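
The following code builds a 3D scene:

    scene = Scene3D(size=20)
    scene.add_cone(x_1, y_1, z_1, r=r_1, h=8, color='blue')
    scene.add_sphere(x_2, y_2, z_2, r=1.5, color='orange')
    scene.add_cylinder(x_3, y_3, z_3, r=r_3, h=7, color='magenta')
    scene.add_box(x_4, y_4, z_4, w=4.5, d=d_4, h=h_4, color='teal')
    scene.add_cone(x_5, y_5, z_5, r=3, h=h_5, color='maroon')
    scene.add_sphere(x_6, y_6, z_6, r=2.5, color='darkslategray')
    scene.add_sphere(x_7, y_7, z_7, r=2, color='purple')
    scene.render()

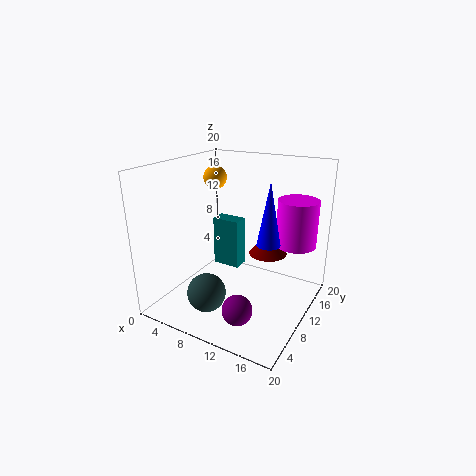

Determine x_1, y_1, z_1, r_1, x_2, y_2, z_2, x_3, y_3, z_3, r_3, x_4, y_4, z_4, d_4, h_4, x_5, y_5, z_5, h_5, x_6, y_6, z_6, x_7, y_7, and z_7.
x_1 = 15.5
y_1 = 8
z_1 = 11
r_1 = 1.5
x_2 = 7.5
y_2 = 8.5
z_2 = 18.5
x_3 = 16
y_3 = 17
z_3 = 7.5
r_3 = 3
x_4 = 2.5
y_4 = 15
z_4 = 2
d_4 = 2.5
h_4 = 8
x_5 = 11.5
y_5 = 17
z_5 = 5
h_5 = 3.5
x_6 = 9
y_6 = 3.5
z_6 = 4.5
x_7 = 13
y_7 = 4.5
z_7 = 2.5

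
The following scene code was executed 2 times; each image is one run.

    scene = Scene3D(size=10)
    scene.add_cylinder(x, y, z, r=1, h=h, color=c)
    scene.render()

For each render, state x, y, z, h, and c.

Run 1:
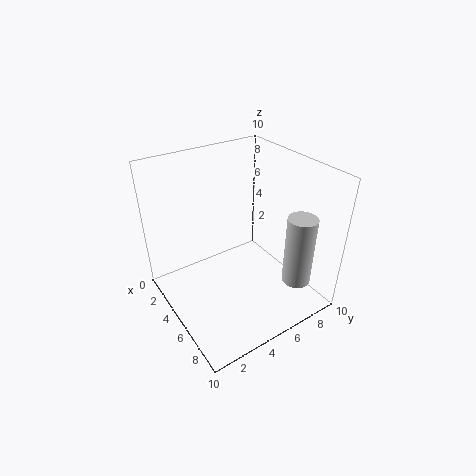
x = 8; y = 8; z = 2; h = 5; c = 'lightgray'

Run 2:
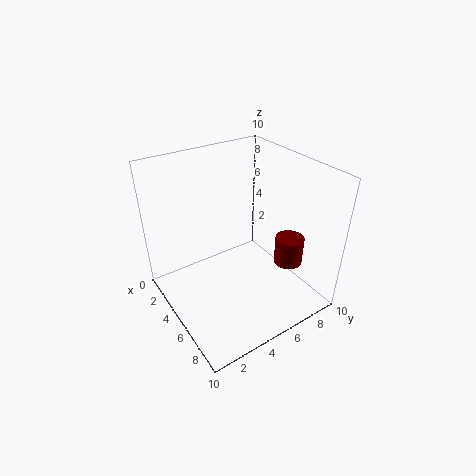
x = 7; y = 8; z = 3; h = 2; c = 'maroon'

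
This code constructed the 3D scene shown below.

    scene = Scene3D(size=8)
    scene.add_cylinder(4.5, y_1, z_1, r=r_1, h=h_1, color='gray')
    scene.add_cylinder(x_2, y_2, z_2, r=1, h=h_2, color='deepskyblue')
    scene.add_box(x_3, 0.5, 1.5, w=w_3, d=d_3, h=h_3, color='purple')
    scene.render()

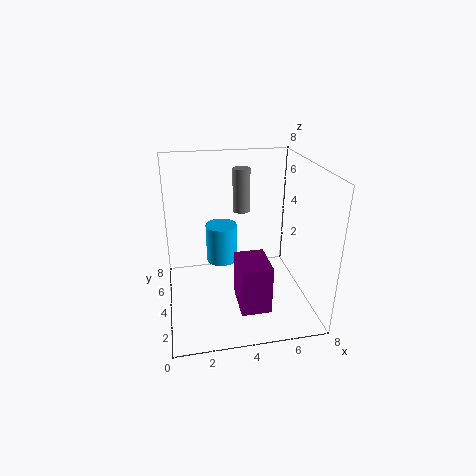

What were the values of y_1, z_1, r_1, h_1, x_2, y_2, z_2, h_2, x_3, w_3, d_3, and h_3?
y_1 = 5.5
z_1 = 5
r_1 = 0.5
h_1 = 2.5
x_2 = 3.5
y_2 = 7
z_2 = 1
h_2 = 2.5
x_3 = 3.5
w_3 = 1.5
d_3 = 2
h_3 = 2.5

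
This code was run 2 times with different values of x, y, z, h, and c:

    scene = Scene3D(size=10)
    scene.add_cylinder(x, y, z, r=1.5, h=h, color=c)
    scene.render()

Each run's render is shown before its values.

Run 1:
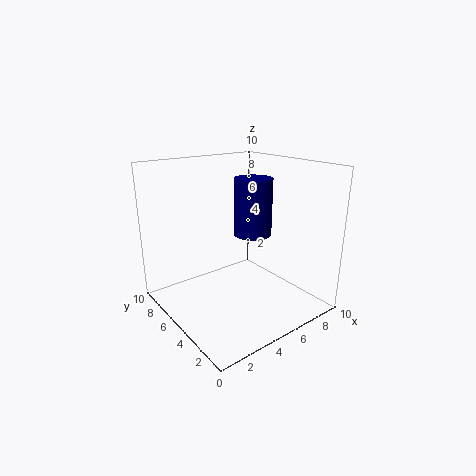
x = 8
y = 7
z = 4
h = 4.5
c = 'navy'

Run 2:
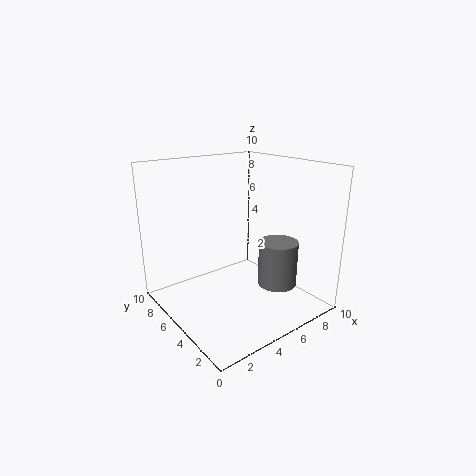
x = 8.5
y = 4.5
z = 0.5
h = 3.5
c = 'gray'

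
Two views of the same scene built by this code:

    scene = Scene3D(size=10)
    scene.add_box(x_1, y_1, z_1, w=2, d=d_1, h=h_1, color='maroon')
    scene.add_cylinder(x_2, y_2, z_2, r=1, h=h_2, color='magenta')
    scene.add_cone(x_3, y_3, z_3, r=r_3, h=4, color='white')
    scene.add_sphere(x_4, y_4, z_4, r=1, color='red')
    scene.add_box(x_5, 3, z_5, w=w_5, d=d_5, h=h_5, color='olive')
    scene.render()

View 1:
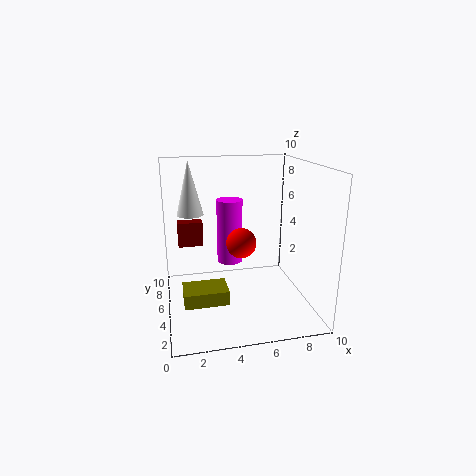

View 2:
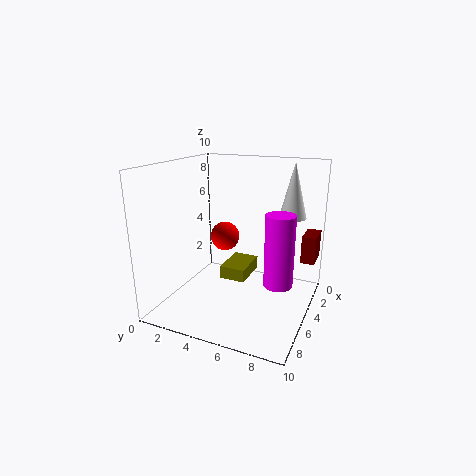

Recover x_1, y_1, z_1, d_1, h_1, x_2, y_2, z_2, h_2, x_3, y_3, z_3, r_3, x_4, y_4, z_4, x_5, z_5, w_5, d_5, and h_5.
x_1 = 1, y_1 = 9, z_1 = 3, d_1 = 1, h_1 = 2, x_2 = 5, y_2 = 8, z_2 = 2, h_2 = 5, x_3 = 2, y_3 = 8, z_3 = 6, r_3 = 1, x_4 = 5, y_4 = 4, z_4 = 5, x_5 = 1, z_5 = 1, w_5 = 3, d_5 = 2, h_5 = 1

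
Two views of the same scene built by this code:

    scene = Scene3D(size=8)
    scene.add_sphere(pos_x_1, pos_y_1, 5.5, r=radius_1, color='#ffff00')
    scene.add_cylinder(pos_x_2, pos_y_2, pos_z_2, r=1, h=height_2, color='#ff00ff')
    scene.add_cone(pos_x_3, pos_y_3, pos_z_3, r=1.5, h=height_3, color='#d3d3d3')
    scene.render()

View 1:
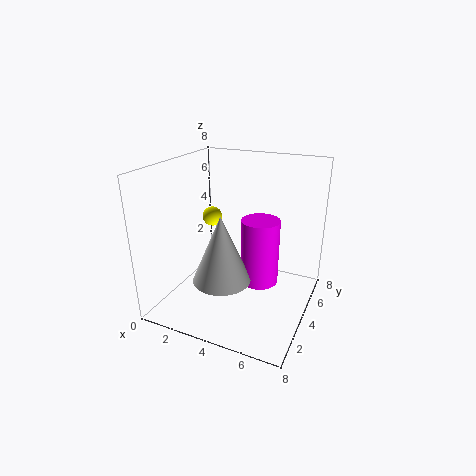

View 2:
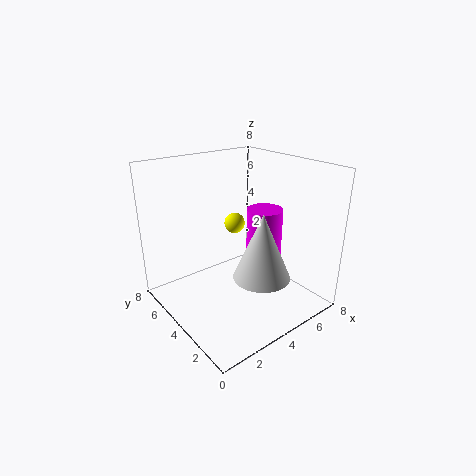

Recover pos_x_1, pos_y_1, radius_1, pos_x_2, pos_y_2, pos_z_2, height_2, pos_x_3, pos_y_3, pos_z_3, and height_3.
pos_x_1 = 3
pos_y_1 = 3
radius_1 = 0.5
pos_x_2 = 5.5
pos_y_2 = 3.5
pos_z_2 = 2
height_2 = 3.5
pos_x_3 = 4
pos_y_3 = 2
pos_z_3 = 2.5
height_3 = 3.5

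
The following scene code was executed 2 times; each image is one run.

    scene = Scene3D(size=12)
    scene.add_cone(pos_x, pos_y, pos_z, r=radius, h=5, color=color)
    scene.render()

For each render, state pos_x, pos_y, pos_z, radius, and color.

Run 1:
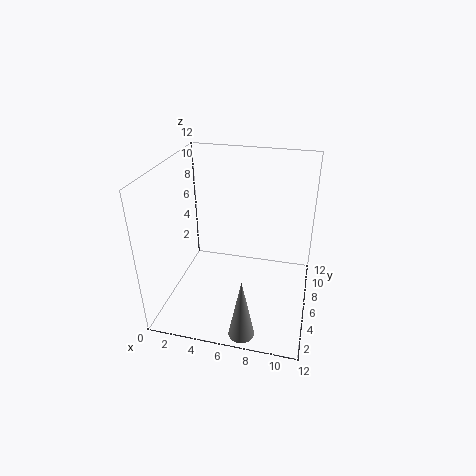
pos_x = 7.5; pos_y = 1; pos_z = 0.5; radius = 1; color = 'gray'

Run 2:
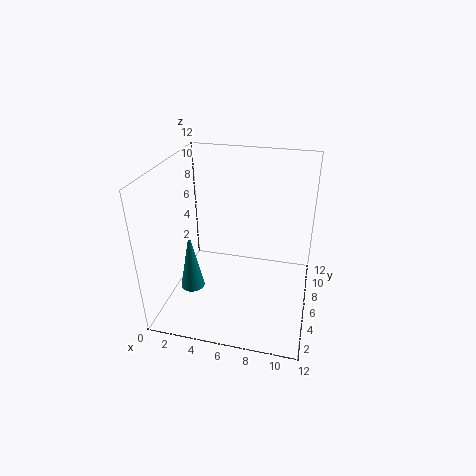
pos_x = 2.5; pos_y = 4; pos_z = 2; radius = 1; color = 'teal'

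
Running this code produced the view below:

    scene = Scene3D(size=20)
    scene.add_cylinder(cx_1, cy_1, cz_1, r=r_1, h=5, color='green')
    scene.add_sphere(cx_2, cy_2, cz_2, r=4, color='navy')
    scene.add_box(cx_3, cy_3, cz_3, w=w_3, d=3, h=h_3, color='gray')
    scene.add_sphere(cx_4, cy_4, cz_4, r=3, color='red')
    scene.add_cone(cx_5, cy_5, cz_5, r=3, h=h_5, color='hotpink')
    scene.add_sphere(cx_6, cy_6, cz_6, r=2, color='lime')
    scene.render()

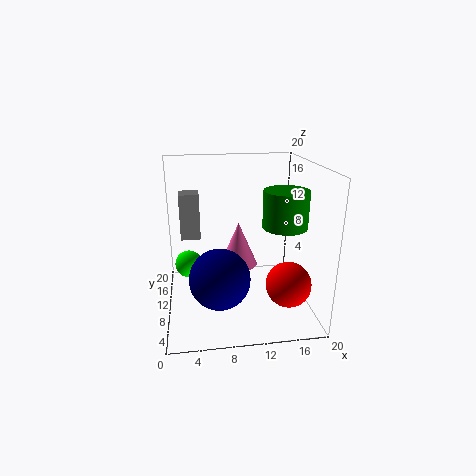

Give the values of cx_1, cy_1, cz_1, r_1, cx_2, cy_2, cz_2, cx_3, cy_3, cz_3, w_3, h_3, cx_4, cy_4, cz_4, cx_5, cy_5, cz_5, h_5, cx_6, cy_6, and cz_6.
cx_1 = 16; cy_1 = 8; cz_1 = 12; r_1 = 3; cx_2 = 7; cy_2 = 6; cz_2 = 6; cx_3 = 2; cy_3 = 15; cz_3 = 8; w_3 = 3; h_3 = 7; cx_4 = 16; cy_4 = 5; cz_4 = 5; cx_5 = 11; cy_5 = 16; cz_5 = 3; h_5 = 7; cx_6 = 3; cy_6 = 13; cz_6 = 5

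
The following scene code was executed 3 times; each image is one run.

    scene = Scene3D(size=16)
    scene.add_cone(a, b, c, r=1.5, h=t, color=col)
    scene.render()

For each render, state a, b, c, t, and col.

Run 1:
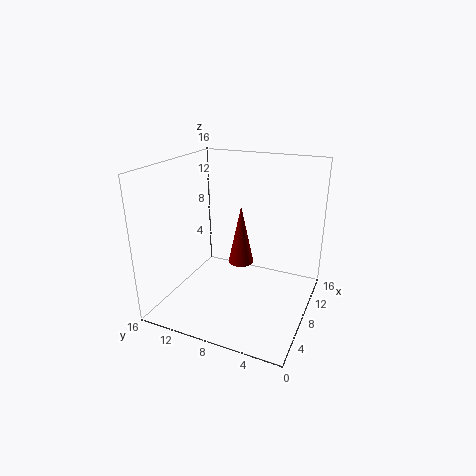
a = 10, b = 8.5, c = 4, t = 7, col = 'maroon'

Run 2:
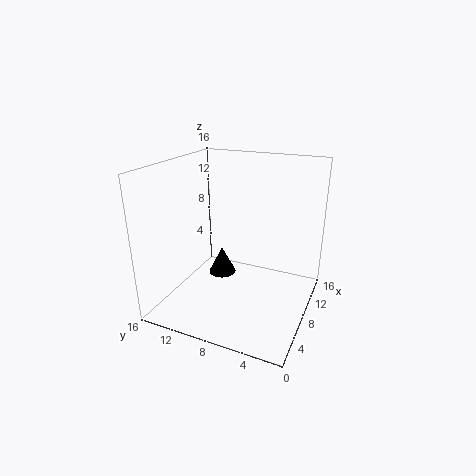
a = 7, b = 9.5, c = 4, t = 3, col = 'black'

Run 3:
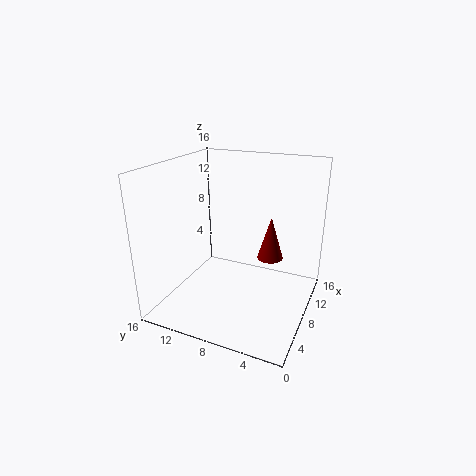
a = 10.5, b = 5, c = 5, t = 5, col = 'maroon'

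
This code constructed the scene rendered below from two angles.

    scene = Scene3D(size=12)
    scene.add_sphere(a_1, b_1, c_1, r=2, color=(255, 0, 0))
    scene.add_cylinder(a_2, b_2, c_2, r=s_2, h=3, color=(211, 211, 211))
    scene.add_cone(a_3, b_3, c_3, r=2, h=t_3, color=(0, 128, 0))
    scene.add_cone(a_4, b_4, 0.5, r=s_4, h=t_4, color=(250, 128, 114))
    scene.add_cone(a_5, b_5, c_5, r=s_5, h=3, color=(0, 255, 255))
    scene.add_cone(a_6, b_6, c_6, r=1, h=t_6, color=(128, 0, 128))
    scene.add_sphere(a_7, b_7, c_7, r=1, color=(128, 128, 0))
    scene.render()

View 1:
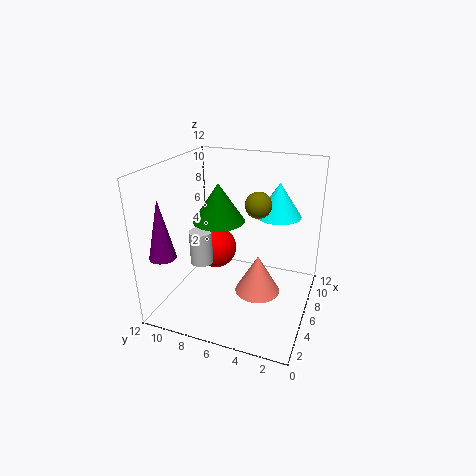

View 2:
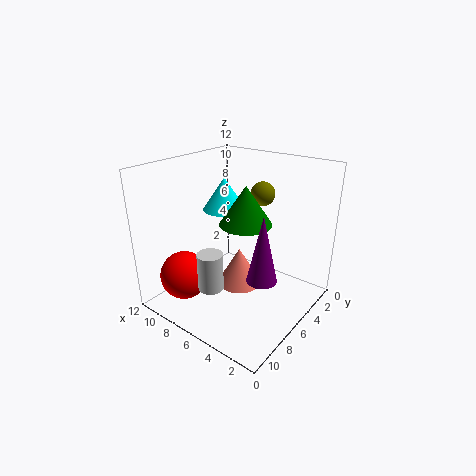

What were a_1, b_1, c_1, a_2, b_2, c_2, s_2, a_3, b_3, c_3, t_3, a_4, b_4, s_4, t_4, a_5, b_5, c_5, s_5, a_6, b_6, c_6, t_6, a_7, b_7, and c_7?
a_1 = 9
b_1 = 9.5
c_1 = 3
a_2 = 6
b_2 = 9.5
c_2 = 3
s_2 = 1
a_3 = 4.5
b_3 = 7
c_3 = 8
t_3 = 3
a_4 = 7
b_4 = 4.5
s_4 = 2
t_4 = 3.5
a_5 = 9.5
b_5 = 3.5
c_5 = 7
s_5 = 2
a_6 = 1
b_6 = 10
c_6 = 6
t_6 = 4.5
a_7 = 5
b_7 = 4
c_7 = 9.5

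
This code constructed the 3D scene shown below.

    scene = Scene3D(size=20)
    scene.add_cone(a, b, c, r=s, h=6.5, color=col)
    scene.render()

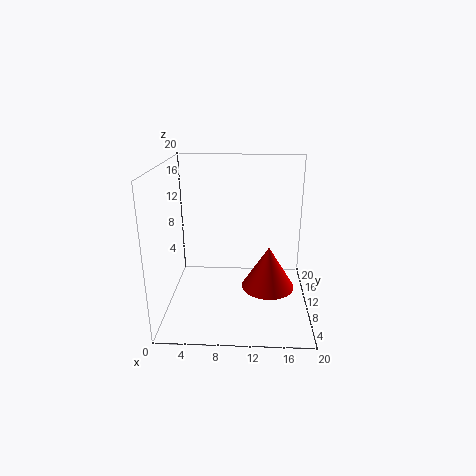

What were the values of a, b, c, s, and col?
a = 14.5, b = 12.5, c = 1, s = 4, col = 'red'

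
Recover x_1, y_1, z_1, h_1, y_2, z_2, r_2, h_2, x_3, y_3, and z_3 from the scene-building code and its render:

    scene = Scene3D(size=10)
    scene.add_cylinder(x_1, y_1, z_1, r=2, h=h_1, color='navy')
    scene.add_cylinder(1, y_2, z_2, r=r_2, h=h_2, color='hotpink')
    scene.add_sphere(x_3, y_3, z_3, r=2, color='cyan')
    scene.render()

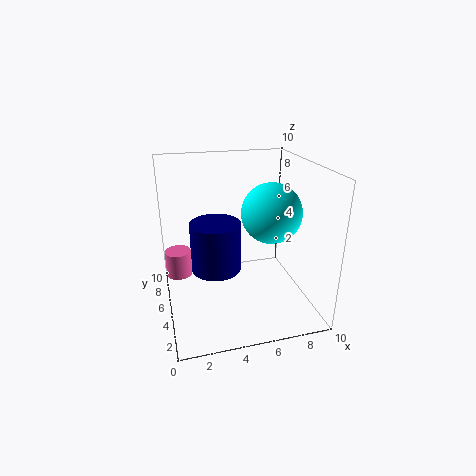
x_1 = 4, y_1 = 8, z_1 = 1, h_1 = 4, y_2 = 8, z_2 = 1, r_2 = 1, h_2 = 2, x_3 = 7, y_3 = 4, z_3 = 7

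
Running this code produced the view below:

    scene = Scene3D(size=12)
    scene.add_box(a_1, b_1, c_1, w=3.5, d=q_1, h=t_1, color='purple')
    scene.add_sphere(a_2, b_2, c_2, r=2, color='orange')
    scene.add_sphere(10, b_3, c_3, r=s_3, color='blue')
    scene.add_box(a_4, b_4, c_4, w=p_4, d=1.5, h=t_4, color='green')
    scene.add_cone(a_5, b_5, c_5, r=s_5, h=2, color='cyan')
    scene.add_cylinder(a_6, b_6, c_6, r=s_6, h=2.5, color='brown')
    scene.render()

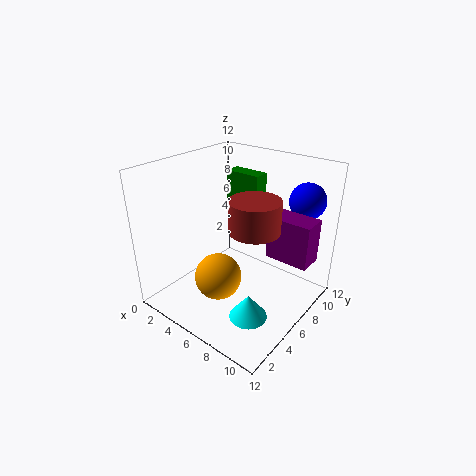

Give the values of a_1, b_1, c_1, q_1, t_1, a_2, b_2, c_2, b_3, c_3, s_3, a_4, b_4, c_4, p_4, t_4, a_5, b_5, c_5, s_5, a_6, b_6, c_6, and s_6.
a_1 = 8.5
b_1 = 6.5
c_1 = 5
q_1 = 2
t_1 = 3.5
a_2 = 5
b_2 = 4.5
c_2 = 2.5
b_3 = 10
c_3 = 9
s_3 = 1.5
a_4 = 1.5
b_4 = 10
c_4 = 7
p_4 = 3.5
t_4 = 3
a_5 = 9
b_5 = 3.5
c_5 = 1
s_5 = 1.5
a_6 = 8
b_6 = 5.5
c_6 = 7.5
s_6 = 2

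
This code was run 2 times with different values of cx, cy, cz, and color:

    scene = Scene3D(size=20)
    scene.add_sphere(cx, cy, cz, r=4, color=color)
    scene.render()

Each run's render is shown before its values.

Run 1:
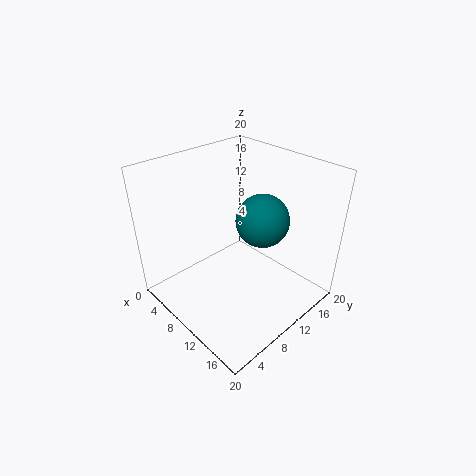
cx = 9.75; cy = 15.25; cz = 10.5; color = 'teal'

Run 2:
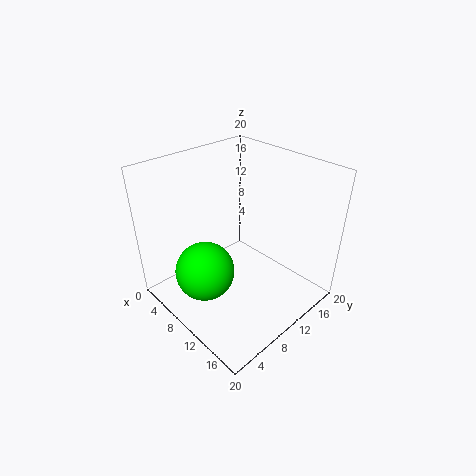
cx = 9; cy = 4.75; cz = 6.5; color = 'lime'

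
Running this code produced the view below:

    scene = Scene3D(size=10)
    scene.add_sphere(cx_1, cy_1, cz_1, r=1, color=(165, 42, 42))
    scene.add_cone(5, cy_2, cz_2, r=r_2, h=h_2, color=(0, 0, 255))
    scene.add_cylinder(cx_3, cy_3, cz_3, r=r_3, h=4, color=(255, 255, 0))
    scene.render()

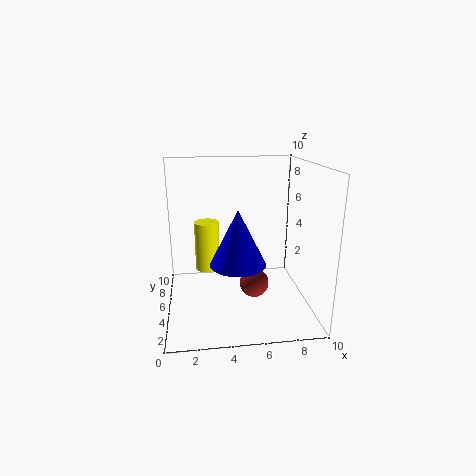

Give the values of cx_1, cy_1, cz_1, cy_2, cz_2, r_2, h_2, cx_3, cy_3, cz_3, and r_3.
cx_1 = 6
cy_1 = 4
cz_1 = 2
cy_2 = 5
cz_2 = 3
r_2 = 2
h_2 = 4
cx_3 = 3
cy_3 = 9
cz_3 = 1
r_3 = 1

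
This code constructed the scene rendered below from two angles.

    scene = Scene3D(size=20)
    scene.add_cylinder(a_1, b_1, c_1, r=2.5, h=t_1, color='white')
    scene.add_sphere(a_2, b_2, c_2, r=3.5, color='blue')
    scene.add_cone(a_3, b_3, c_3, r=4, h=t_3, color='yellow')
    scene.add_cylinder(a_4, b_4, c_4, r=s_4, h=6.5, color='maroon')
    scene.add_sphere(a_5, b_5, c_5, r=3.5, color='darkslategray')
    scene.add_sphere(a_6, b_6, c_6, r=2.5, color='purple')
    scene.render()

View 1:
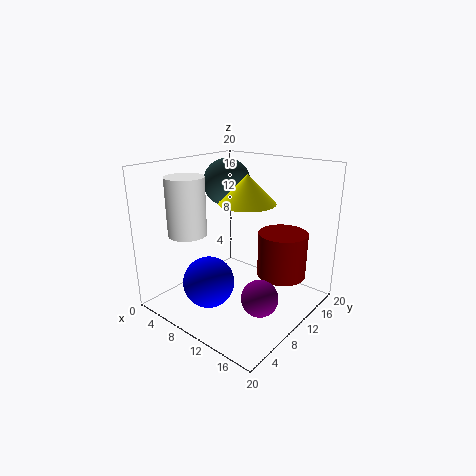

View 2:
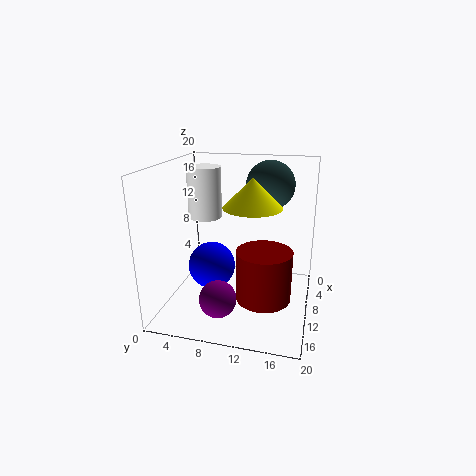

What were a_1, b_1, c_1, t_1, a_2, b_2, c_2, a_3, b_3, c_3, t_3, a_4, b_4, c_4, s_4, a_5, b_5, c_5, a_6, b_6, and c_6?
a_1 = 6.5
b_1 = 4
c_1 = 11.5
t_1 = 7.5
a_2 = 8.5
b_2 = 5.5
c_2 = 4.5
a_3 = 10
b_3 = 12
c_3 = 14.5
t_3 = 4
a_4 = 14.5
b_4 = 14.5
c_4 = 4
s_4 = 3.5
a_5 = 5
b_5 = 13.5
c_5 = 16.5
a_6 = 15
b_6 = 8.5
c_6 = 3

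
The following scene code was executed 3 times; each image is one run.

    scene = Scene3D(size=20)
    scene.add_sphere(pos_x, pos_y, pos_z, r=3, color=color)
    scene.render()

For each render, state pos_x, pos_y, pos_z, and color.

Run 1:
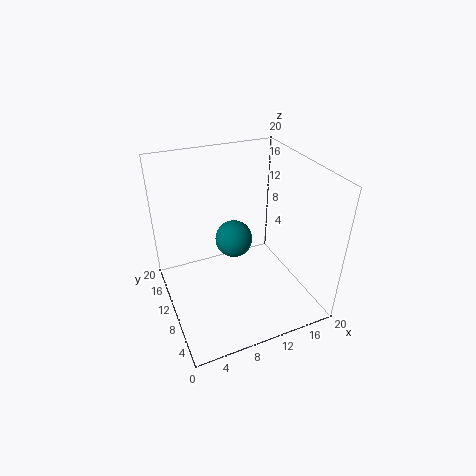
pos_x = 12
pos_y = 16.25
pos_z = 5.5
color = 'teal'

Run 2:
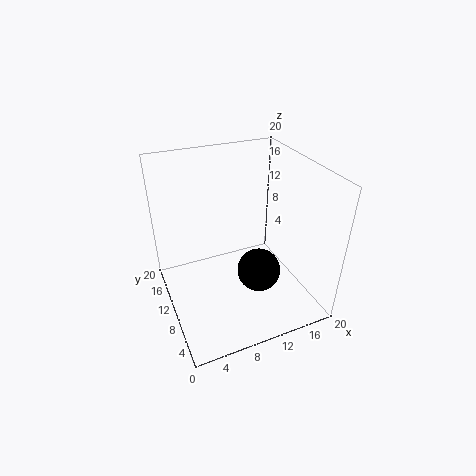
pos_x = 12
pos_y = 7.25
pos_z = 5.75
color = 'black'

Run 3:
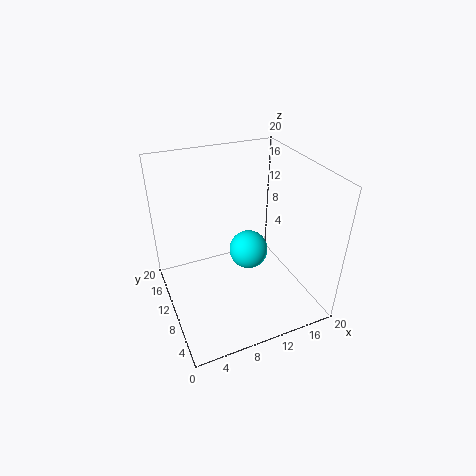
pos_x = 13.25
pos_y = 13.25
pos_z = 5
color = 'cyan'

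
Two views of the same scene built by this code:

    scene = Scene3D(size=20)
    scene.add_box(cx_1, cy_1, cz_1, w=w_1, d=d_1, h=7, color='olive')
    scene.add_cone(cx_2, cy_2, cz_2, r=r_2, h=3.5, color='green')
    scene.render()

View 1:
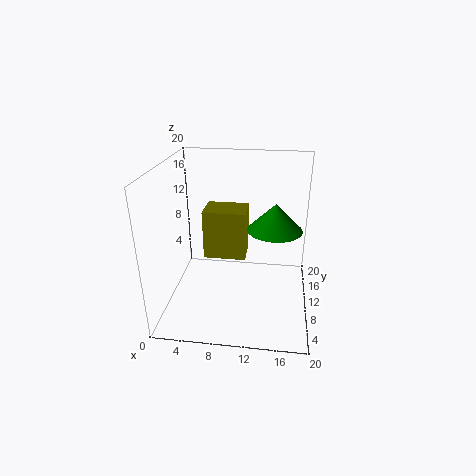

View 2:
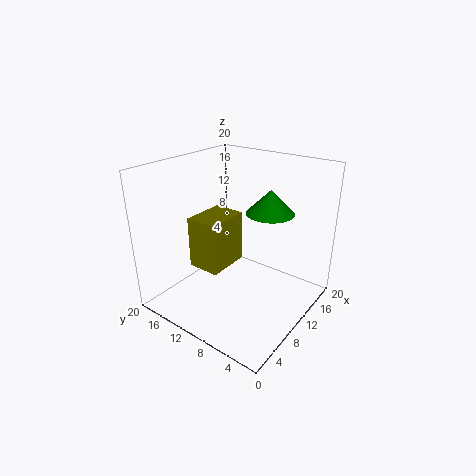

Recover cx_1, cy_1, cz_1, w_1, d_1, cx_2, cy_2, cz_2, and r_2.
cx_1 = 5, cy_1 = 10, cz_1 = 6.5, w_1 = 6, d_1 = 4.5, cx_2 = 15, cy_2 = 8, cz_2 = 12.5, r_2 = 3.5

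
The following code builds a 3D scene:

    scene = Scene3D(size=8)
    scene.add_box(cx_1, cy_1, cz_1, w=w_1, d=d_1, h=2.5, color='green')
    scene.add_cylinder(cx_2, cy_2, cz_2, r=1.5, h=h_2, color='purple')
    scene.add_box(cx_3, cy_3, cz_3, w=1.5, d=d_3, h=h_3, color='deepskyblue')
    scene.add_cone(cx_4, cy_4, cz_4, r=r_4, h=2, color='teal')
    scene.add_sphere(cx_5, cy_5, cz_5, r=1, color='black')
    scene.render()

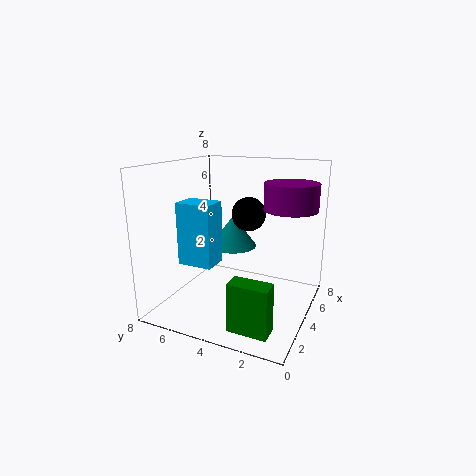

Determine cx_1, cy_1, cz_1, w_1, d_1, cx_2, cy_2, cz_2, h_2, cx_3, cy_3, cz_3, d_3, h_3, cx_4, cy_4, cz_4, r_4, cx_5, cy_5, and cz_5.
cx_1 = 0.5
cy_1 = 1
cz_1 = 0.5
w_1 = 1
d_1 = 2
cx_2 = 5.5
cy_2 = 1.5
cz_2 = 5.5
h_2 = 1.5
cx_3 = 2.5
cy_3 = 5
cz_3 = 2.5
d_3 = 2
h_3 = 3.5
cx_4 = 6.5
cy_4 = 5.5
cz_4 = 2.5
r_4 = 1.5
cx_5 = 5.5
cy_5 = 4
cz_5 = 5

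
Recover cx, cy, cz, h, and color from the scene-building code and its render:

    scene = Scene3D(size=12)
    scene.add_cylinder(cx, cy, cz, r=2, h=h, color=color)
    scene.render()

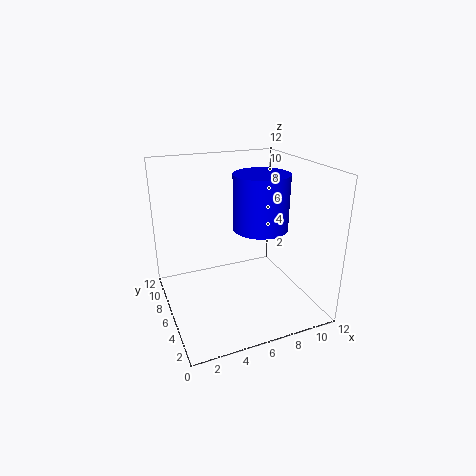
cx = 6.5
cy = 3
cz = 8
h = 4
color = 'blue'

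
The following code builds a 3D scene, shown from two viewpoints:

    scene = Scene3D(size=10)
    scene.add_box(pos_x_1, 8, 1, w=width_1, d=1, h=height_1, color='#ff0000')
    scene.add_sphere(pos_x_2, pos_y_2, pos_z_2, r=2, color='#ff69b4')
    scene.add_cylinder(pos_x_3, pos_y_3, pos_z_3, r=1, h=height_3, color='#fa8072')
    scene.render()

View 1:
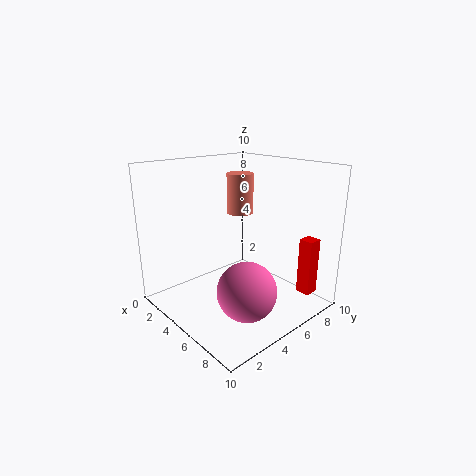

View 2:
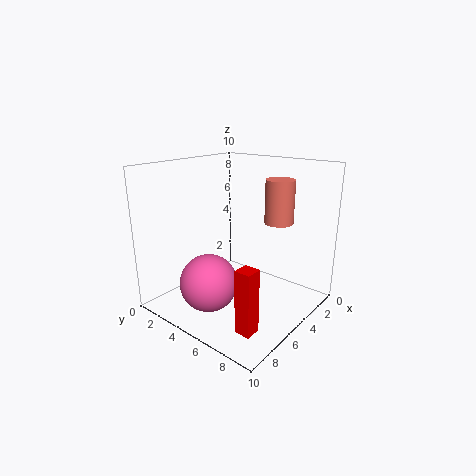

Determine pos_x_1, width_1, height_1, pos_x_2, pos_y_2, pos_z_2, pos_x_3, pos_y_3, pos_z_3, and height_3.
pos_x_1 = 8, width_1 = 1, height_1 = 4, pos_x_2 = 7, pos_y_2 = 4, pos_z_2 = 2, pos_x_3 = 3, pos_y_3 = 7, pos_z_3 = 6, height_3 = 3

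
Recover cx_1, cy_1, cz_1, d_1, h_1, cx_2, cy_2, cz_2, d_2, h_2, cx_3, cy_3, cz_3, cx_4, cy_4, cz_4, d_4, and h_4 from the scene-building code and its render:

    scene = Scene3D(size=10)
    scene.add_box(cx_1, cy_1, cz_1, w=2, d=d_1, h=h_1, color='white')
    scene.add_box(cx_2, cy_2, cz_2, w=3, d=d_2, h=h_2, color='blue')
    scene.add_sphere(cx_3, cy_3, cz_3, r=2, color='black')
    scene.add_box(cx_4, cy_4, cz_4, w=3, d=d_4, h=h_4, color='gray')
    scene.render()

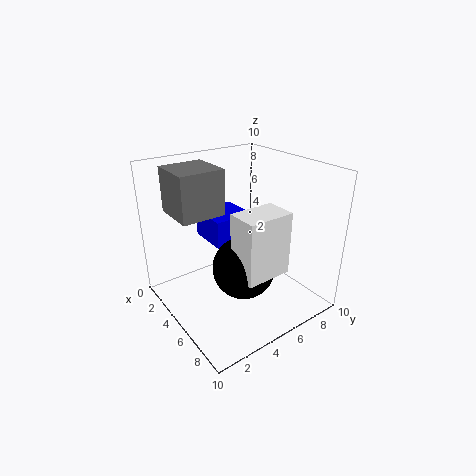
cx_1 = 7
cy_1 = 3
cz_1 = 4
d_1 = 3
h_1 = 4
cx_2 = 1
cy_2 = 4
cz_2 = 4
d_2 = 3
h_2 = 2
cx_3 = 7
cy_3 = 4
cz_3 = 4
cx_4 = 2
cy_4 = 1
cz_4 = 7
d_4 = 3
h_4 = 3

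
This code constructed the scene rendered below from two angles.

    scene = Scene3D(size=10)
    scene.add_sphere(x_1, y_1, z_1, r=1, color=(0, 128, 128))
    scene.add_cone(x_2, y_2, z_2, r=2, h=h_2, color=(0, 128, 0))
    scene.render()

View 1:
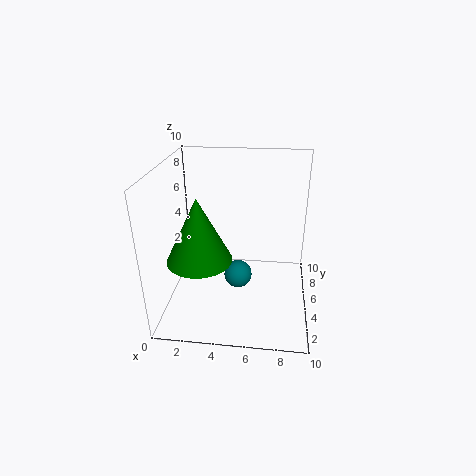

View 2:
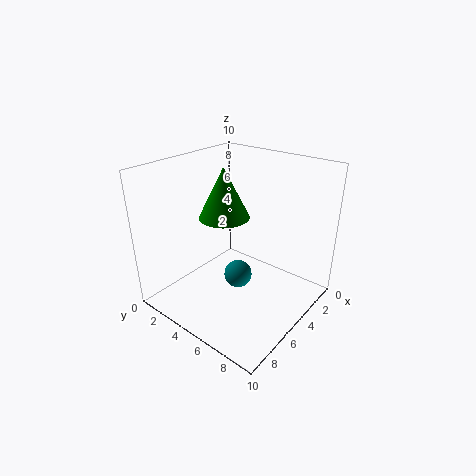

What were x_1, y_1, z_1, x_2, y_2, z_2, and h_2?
x_1 = 5
y_1 = 5
z_1 = 2
x_2 = 3
y_2 = 2
z_2 = 5
h_2 = 4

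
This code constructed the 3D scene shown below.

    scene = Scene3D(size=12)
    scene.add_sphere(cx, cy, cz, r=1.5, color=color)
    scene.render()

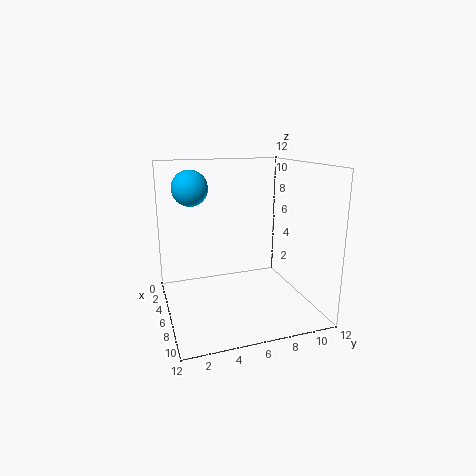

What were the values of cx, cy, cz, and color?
cx = 4, cy = 2.5, cz = 10, color = 'deepskyblue'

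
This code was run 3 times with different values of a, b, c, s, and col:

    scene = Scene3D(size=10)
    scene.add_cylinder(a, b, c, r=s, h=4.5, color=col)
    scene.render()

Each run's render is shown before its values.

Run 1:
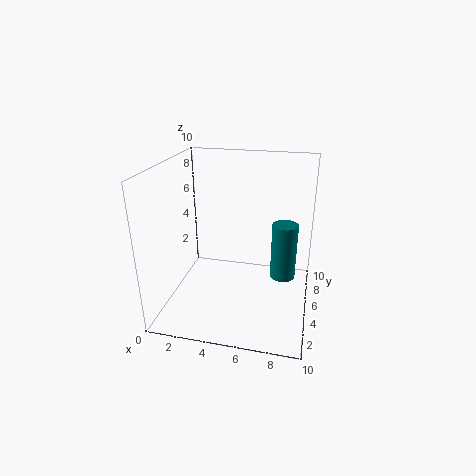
a = 8
b = 8
c = 0.5
s = 1
col = 'teal'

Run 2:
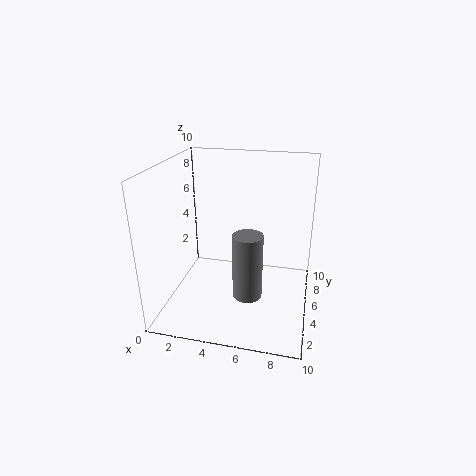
a = 6
b = 3.5
c = 1.5
s = 1
col = 'gray'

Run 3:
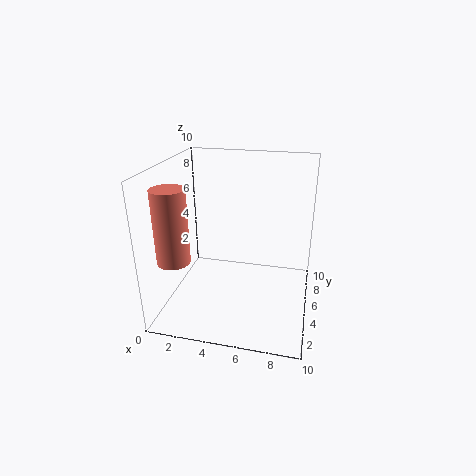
a = 2
b = 1
c = 5
s = 1
col = 'salmon'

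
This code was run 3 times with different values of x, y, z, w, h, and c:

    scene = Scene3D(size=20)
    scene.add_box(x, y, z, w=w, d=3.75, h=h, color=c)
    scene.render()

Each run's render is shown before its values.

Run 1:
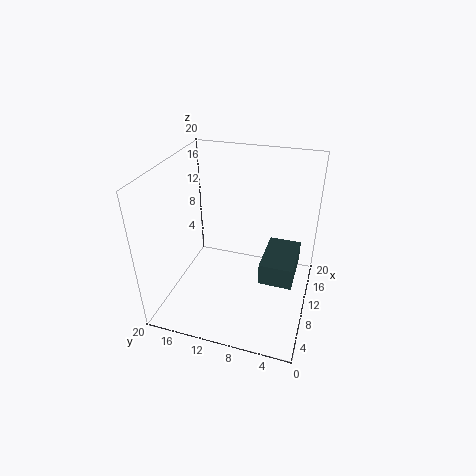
x = 1.75
y = 1.25
z = 10
w = 6
h = 2.5
c = 'darkslategray'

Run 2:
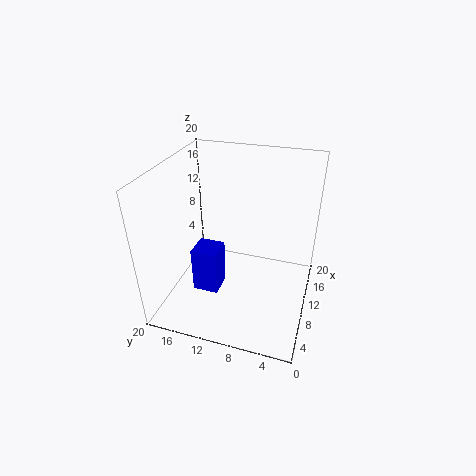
x = 7.5
y = 12.5
z = 1.25
w = 3.75
h = 6.75
c = 'blue'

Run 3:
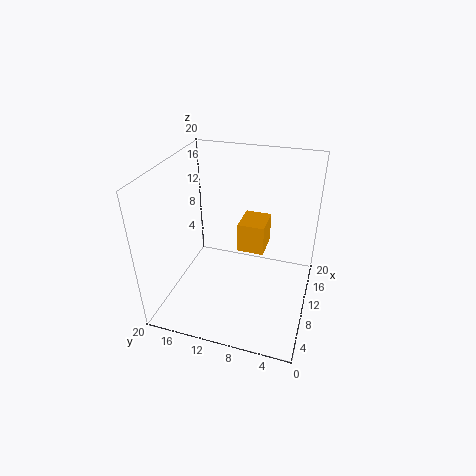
x = 10.5
y = 6.5
z = 7.5
w = 4.5
h = 4.25
c = 'orange'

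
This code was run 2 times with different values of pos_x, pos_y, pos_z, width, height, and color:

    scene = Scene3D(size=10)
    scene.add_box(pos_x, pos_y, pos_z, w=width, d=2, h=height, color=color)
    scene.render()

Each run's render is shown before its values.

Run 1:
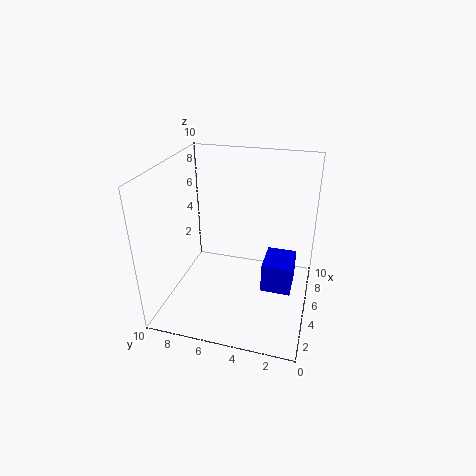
pos_x = 3.5
pos_y = 1
pos_z = 2
width = 2.5
height = 2
color = 'blue'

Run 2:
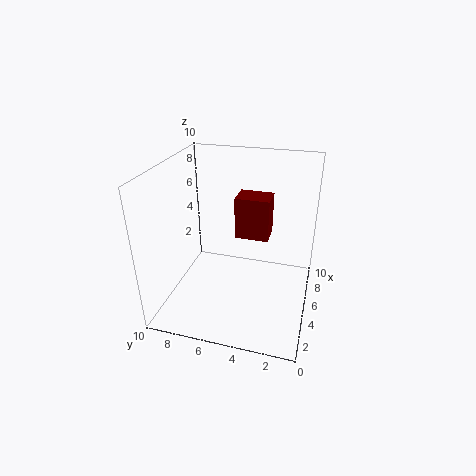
pos_x = 2.5
pos_y = 2.5
pos_z = 6.5
width = 1.5
height = 2.5
color = 'maroon'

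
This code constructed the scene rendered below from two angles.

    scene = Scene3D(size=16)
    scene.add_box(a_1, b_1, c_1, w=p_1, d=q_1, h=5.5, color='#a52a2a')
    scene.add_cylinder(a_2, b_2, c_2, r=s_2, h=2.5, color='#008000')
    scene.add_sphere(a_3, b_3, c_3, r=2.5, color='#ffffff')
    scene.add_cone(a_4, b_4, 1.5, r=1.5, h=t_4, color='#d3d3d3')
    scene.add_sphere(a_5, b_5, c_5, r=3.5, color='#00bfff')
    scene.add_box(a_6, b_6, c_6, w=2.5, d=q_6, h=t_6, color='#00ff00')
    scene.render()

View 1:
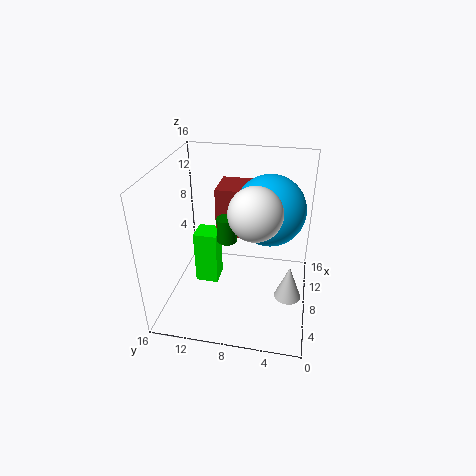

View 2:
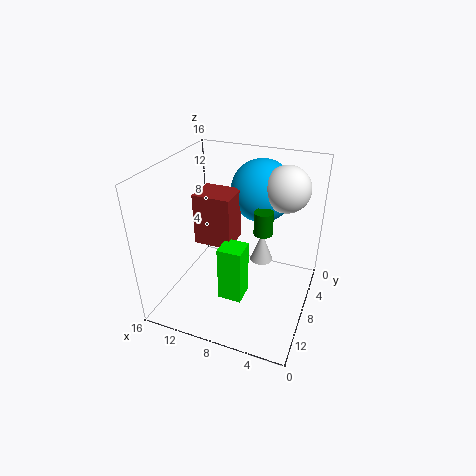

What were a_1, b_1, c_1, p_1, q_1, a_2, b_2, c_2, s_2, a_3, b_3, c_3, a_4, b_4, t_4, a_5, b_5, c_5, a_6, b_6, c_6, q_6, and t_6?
a_1 = 8; b_1 = 7; c_1 = 8; p_1 = 4; q_1 = 3.5; a_2 = 5; b_2 = 8.5; c_2 = 9.5; s_2 = 1; a_3 = 3.5; b_3 = 5.5; c_3 = 13.5; a_4 = 7; b_4 = 2; t_4 = 4; a_5 = 6.5; b_5 = 4.5; c_5 = 12.5; a_6 = 6; b_6 = 10; c_6 = 3; q_6 = 2.5; t_6 = 6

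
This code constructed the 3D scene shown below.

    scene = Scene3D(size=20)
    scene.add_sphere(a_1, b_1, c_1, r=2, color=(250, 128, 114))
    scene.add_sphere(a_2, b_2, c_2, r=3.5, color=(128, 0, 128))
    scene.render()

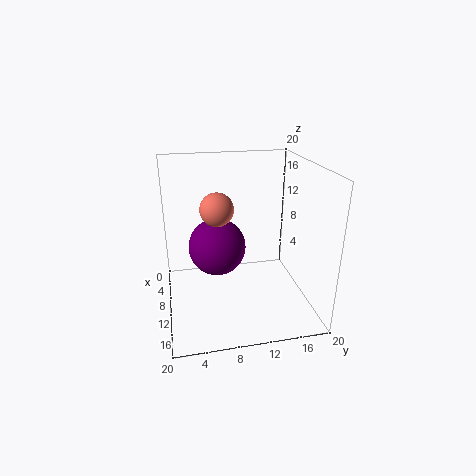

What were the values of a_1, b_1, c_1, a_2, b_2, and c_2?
a_1 = 14.5; b_1 = 6.5; c_1 = 16; a_2 = 14; b_2 = 6.5; c_2 = 11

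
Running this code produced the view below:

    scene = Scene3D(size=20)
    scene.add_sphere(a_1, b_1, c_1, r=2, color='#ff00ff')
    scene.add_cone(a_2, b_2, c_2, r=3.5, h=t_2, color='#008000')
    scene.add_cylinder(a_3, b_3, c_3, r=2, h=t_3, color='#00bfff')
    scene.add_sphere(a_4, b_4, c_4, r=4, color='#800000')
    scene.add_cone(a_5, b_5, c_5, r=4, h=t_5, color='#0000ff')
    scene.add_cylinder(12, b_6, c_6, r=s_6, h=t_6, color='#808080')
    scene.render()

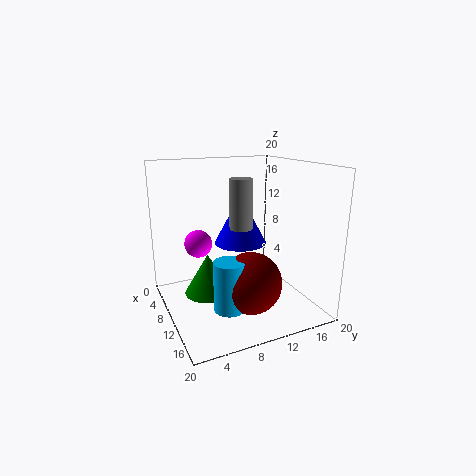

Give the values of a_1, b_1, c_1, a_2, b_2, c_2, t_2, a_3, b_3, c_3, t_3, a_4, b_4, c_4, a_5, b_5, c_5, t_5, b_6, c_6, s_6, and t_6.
a_1 = 6, b_1 = 5.5, c_1 = 8.5, a_2 = 7, b_2 = 6.5, c_2 = 1, t_2 = 6, a_3 = 15, b_3 = 6.5, c_3 = 2.5, t_3 = 6.5, a_4 = 15, b_4 = 9.5, c_4 = 5.5, a_5 = 5.5, b_5 = 12.5, c_5 = 7.5, t_5 = 7.5, b_6 = 9.5, c_6 = 12, s_6 = 1.5, t_6 = 6.5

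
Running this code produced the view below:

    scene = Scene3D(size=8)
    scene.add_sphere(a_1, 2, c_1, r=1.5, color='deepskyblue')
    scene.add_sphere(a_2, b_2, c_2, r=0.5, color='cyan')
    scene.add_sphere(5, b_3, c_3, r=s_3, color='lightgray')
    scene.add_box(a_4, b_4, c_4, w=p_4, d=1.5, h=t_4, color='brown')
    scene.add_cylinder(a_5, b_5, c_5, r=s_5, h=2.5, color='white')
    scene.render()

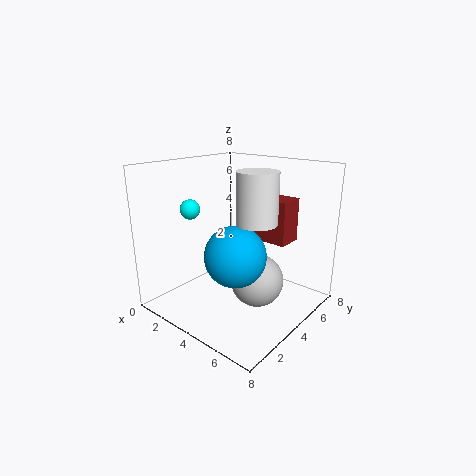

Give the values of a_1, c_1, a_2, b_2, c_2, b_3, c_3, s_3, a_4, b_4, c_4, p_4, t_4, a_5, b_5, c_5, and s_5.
a_1 = 5.5
c_1 = 4
a_2 = 3
b_2 = 1.5
c_2 = 6
b_3 = 4.5
c_3 = 1.5
s_3 = 1.5
a_4 = 3.5
b_4 = 5.5
c_4 = 3.5
p_4 = 2.5
t_4 = 2.5
a_5 = 6
b_5 = 3
c_5 = 5.5
s_5 = 1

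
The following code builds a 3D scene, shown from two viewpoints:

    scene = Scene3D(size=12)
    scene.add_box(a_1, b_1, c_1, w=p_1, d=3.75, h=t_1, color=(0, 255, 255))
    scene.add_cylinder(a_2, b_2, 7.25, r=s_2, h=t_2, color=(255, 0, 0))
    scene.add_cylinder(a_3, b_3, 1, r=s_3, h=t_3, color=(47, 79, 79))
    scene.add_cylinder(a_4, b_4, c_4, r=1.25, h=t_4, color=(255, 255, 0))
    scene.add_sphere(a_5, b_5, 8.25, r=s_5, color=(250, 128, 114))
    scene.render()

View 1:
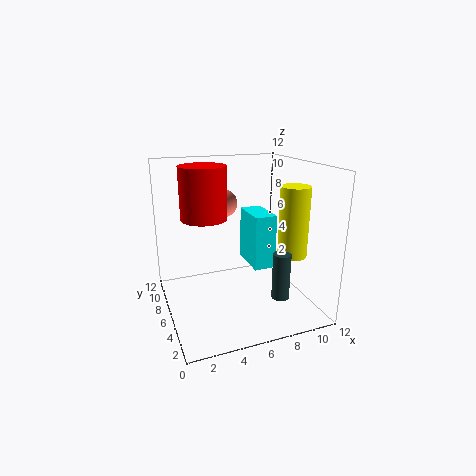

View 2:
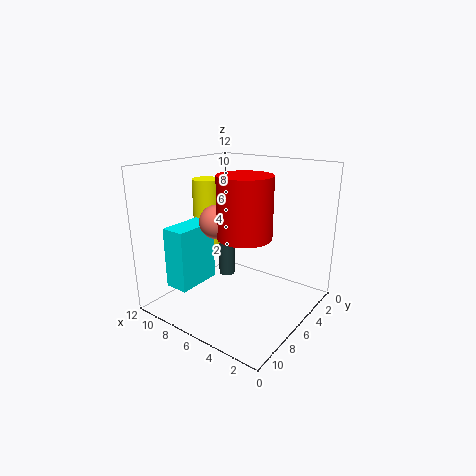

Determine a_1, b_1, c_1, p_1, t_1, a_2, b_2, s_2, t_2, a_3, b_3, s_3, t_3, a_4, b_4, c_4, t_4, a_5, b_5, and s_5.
a_1 = 8; b_1 = 6.75; c_1 = 2.25; p_1 = 2; t_1 = 5; a_2 = 3.75; b_2 = 8.25; s_2 = 2; t_2 = 4.5; a_3 = 9; b_3 = 3.75; s_3 = 0.75; t_3 = 4; a_4 = 10.5; b_4 = 4.75; c_4 = 4.25; t_4 = 6; a_5 = 5.75; b_5 = 9; s_5 = 1.25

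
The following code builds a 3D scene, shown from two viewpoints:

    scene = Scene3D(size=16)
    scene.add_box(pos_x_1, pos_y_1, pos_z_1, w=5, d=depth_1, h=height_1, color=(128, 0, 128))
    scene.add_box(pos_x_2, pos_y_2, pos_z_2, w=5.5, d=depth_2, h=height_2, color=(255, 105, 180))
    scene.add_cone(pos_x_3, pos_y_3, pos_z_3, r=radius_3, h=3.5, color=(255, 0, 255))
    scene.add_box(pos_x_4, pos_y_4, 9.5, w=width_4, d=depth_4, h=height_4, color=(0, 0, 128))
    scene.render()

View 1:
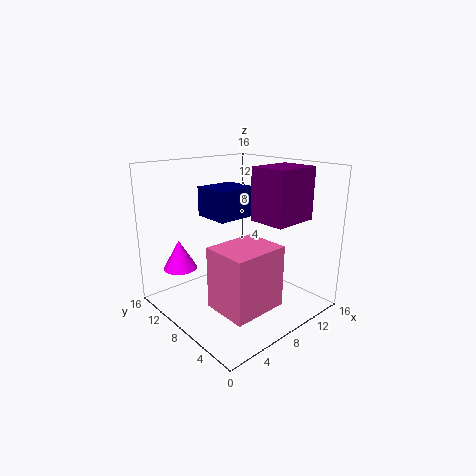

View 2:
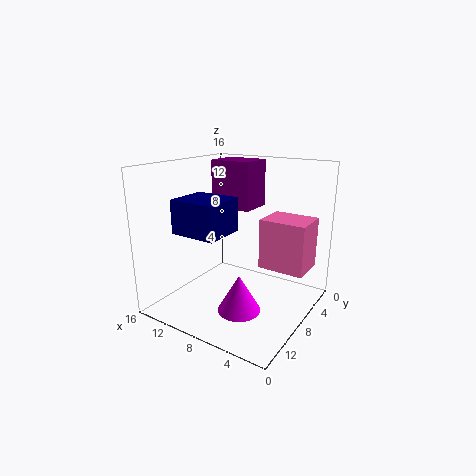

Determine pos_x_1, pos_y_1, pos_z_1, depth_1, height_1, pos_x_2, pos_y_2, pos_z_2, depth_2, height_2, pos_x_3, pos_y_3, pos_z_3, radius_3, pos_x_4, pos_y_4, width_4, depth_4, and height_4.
pos_x_1 = 8
pos_y_1 = 2
pos_z_1 = 10.5
depth_1 = 4
height_1 = 5.5
pos_x_2 = 1.5
pos_y_2 = 0.5
pos_z_2 = 3.5
depth_2 = 4.5
height_2 = 6
pos_x_3 = 4
pos_y_3 = 14
pos_z_3 = 3.5
radius_3 = 2
pos_x_4 = 7
pos_y_4 = 9.5
width_4 = 5
depth_4 = 4.5
height_4 = 3.5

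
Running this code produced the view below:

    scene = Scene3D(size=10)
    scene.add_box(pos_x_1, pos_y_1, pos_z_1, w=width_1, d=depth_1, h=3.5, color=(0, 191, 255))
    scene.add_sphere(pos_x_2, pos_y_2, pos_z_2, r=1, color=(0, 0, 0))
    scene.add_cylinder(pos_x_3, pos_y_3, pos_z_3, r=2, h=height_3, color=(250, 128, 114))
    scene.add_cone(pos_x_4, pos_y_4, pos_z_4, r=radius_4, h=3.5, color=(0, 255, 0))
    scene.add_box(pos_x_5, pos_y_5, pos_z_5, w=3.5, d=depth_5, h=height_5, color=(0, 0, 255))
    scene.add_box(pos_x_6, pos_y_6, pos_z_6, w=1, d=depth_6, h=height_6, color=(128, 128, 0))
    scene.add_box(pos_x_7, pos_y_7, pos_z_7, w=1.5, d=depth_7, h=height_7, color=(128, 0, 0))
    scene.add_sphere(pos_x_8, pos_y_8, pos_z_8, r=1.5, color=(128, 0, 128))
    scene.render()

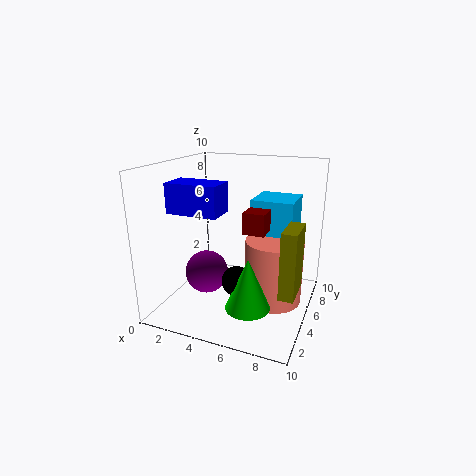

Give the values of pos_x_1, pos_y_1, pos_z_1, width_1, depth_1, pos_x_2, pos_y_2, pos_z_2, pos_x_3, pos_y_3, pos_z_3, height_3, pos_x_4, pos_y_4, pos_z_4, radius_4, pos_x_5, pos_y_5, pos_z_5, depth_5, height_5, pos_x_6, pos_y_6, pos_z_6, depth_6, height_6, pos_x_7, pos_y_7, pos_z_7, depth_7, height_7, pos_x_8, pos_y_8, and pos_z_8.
pos_x_1 = 5.5
pos_y_1 = 6
pos_z_1 = 4
width_1 = 3
depth_1 = 3
pos_x_2 = 5.5
pos_y_2 = 3.5
pos_z_2 = 2.5
pos_x_3 = 7.5
pos_y_3 = 5.5
pos_z_3 = 0.5
height_3 = 4.5
pos_x_4 = 6.5
pos_y_4 = 3
pos_z_4 = 1
radius_4 = 1.5
pos_x_5 = 1
pos_y_5 = 2.5
pos_z_5 = 7
depth_5 = 2
height_5 = 2
pos_x_6 = 8.5
pos_y_6 = 3
pos_z_6 = 2
depth_6 = 2.5
height_6 = 4.5
pos_x_7 = 5.5
pos_y_7 = 4.5
pos_z_7 = 5.5
depth_7 = 3
height_7 = 1.5
pos_x_8 = 3
pos_y_8 = 4
pos_z_8 = 2.5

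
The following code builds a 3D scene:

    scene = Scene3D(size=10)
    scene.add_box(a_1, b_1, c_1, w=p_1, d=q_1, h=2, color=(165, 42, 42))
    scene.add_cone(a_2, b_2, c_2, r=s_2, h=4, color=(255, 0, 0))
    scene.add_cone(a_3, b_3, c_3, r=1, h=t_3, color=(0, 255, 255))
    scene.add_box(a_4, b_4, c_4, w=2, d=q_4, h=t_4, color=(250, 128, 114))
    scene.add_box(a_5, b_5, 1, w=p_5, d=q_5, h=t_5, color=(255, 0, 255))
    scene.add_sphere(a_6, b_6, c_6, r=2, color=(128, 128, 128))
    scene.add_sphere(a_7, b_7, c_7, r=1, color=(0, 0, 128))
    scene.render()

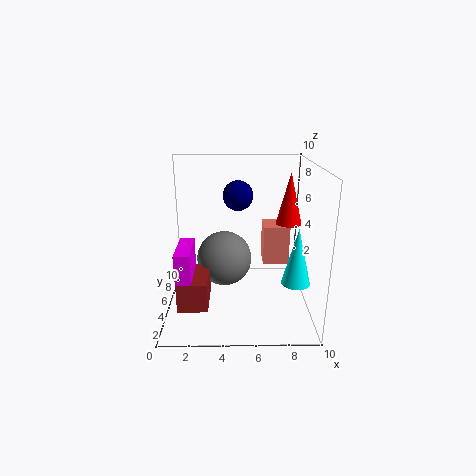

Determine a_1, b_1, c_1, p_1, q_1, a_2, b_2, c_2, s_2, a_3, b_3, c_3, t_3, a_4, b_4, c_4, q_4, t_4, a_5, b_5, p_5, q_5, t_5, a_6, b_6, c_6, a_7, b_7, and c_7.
a_1 = 1, b_1 = 2, c_1 = 1, p_1 = 2, q_1 = 3, a_2 = 9, b_2 = 8, c_2 = 5, s_2 = 1, a_3 = 9, b_3 = 4, c_3 = 2, t_3 = 4, a_4 = 7, b_4 = 7, c_4 = 2, q_4 = 2, t_4 = 3, a_5 = 1, b_5 = 2, p_5 = 1, q_5 = 3, t_5 = 4, a_6 = 4, b_6 = 6, c_6 = 3, a_7 = 5, b_7 = 5, c_7 = 8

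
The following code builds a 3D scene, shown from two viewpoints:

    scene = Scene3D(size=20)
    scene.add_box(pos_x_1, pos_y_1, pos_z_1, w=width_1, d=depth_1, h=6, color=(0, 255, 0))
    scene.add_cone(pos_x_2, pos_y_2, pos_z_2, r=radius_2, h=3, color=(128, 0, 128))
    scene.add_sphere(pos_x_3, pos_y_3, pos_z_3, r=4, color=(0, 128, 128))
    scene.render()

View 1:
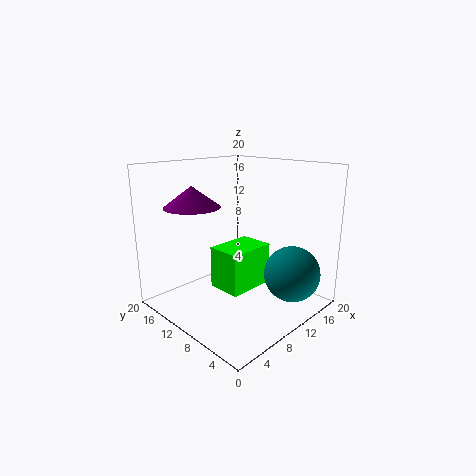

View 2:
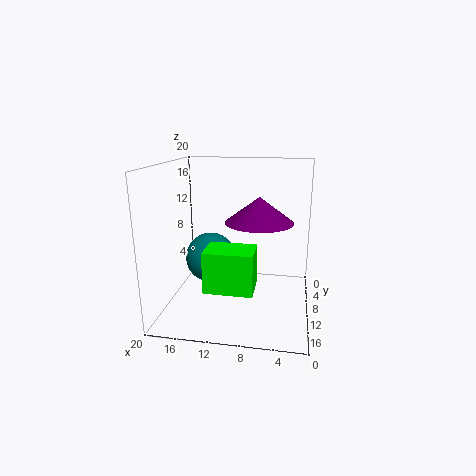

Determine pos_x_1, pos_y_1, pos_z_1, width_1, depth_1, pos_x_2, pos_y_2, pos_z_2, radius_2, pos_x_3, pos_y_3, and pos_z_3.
pos_x_1 = 7.5, pos_y_1 = 8, pos_z_1 = 2.5, width_1 = 7, depth_1 = 5, pos_x_2 = 6.5, pos_y_2 = 15.5, pos_z_2 = 14, radius_2 = 4, pos_x_3 = 15.5, pos_y_3 = 4.5, pos_z_3 = 4.5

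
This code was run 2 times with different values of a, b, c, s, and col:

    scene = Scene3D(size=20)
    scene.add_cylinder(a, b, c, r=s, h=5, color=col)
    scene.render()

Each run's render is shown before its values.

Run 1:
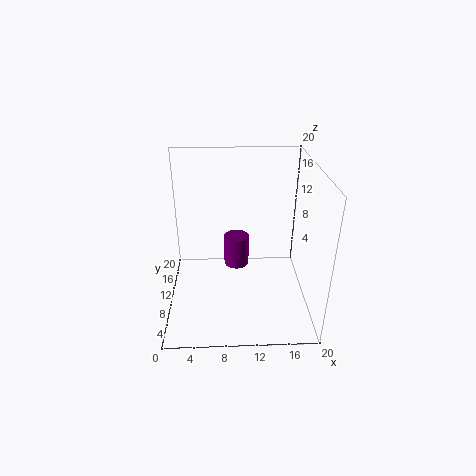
a = 10
b = 16
c = 2
s = 2
col = 'purple'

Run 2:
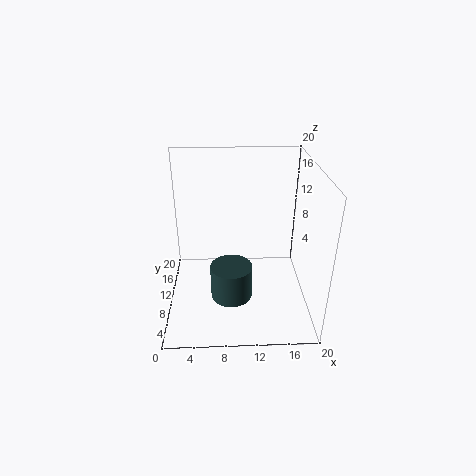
a = 9
b = 9
c = 1
s = 3
col = 'darkslategray'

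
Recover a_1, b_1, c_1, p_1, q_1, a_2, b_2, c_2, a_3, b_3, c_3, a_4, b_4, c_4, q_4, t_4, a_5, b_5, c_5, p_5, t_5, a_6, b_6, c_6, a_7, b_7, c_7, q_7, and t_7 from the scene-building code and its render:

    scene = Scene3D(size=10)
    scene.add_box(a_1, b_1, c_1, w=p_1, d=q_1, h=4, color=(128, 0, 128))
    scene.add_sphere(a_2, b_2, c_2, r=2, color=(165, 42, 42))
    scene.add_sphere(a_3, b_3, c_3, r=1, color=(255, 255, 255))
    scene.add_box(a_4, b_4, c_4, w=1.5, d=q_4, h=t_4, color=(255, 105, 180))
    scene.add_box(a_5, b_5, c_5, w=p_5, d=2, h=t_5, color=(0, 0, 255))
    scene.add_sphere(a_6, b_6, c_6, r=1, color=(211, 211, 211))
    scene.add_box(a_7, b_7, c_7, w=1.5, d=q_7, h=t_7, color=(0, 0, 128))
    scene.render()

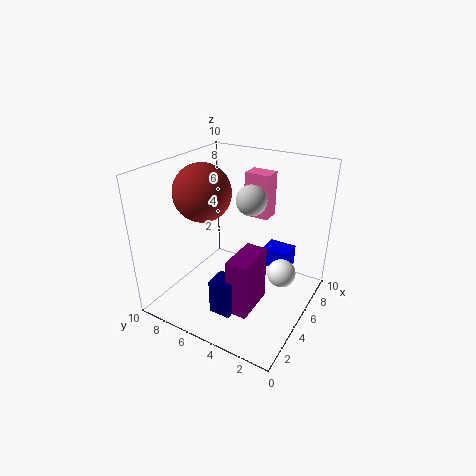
a_1 = 2.5; b_1 = 3; c_1 = 0.5; p_1 = 3; q_1 = 1.5; a_2 = 4.5; b_2 = 7.5; c_2 = 8; a_3 = 6; b_3 = 2; c_3 = 2.5; a_4 = 8.5; b_4 = 4.5; c_4 = 5; q_4 = 2; t_4 = 3.5; a_5 = 7; b_5 = 2; c_5 = 2; p_5 = 1.5; t_5 = 1.5; a_6 = 5; b_6 = 4; c_6 = 8; a_7 = 2; b_7 = 4; c_7 = 0.5; q_7 = 1.5; t_7 = 2.5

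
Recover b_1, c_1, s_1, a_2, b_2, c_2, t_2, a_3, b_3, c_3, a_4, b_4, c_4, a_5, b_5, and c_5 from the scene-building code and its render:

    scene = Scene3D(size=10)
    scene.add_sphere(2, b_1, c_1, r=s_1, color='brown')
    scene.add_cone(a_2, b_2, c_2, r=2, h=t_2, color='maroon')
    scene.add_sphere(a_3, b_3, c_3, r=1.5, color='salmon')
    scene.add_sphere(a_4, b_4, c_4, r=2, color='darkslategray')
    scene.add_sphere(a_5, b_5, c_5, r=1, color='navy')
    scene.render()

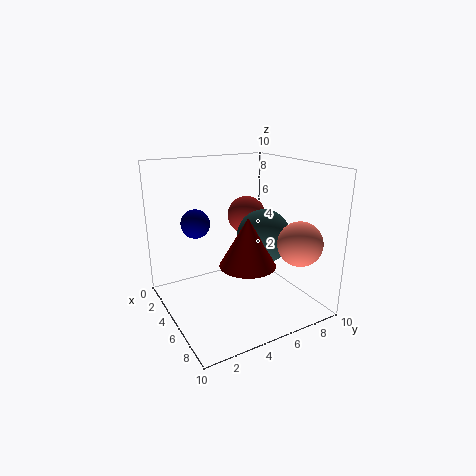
b_1 = 7.5; c_1 = 5.5; s_1 = 1.5; a_2 = 5.5; b_2 = 5.5; c_2 = 3; t_2 = 3.5; a_3 = 8; b_3 = 8; c_3 = 5; a_4 = 4.5; b_4 = 7.5; c_4 = 4.5; a_5 = 3.5; b_5 = 2.5; c_5 = 6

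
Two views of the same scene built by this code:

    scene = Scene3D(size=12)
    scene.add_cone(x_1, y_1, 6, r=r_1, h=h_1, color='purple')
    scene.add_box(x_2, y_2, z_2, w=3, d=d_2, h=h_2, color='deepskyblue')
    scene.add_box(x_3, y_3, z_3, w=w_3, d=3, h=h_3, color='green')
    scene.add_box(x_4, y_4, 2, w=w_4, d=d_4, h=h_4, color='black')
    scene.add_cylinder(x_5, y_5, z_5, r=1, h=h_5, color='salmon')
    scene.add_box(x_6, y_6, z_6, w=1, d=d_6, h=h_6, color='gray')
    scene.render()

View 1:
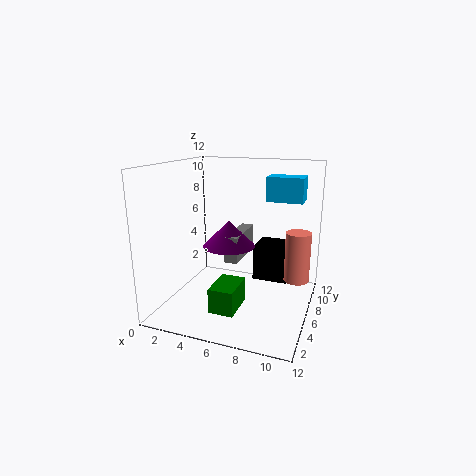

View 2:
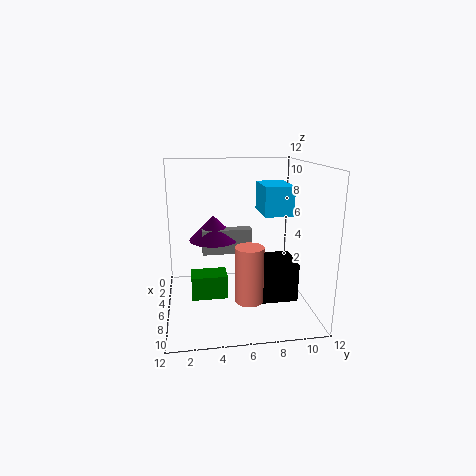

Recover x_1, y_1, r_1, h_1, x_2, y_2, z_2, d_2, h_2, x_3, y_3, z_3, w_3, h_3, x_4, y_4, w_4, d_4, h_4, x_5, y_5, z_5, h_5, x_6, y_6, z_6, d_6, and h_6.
x_1 = 6
y_1 = 4
r_1 = 2
h_1 = 2
x_2 = 8
y_2 = 7
z_2 = 9
d_2 = 2
h_2 = 2
x_3 = 5
y_3 = 2
z_3 = 1
w_3 = 2
h_3 = 2
x_4 = 7
y_4 = 7
w_4 = 3
d_4 = 3
h_4 = 3
x_5 = 11
y_5 = 6
z_5 = 3
h_5 = 4
x_6 = 6
y_6 = 3
z_6 = 5
d_6 = 4
h_6 = 2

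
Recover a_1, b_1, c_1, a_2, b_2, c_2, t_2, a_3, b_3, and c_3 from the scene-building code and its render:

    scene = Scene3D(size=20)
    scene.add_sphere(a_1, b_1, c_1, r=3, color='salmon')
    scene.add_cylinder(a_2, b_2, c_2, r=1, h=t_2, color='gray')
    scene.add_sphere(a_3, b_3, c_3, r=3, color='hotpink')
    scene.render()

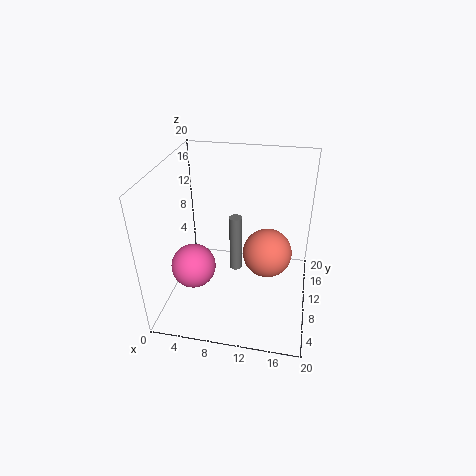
a_1 = 14.5
b_1 = 6
c_1 = 11
a_2 = 8.5
b_2 = 15.5
c_2 = 0.5
t_2 = 9.5
a_3 = 4.5
b_3 = 6.5
c_3 = 7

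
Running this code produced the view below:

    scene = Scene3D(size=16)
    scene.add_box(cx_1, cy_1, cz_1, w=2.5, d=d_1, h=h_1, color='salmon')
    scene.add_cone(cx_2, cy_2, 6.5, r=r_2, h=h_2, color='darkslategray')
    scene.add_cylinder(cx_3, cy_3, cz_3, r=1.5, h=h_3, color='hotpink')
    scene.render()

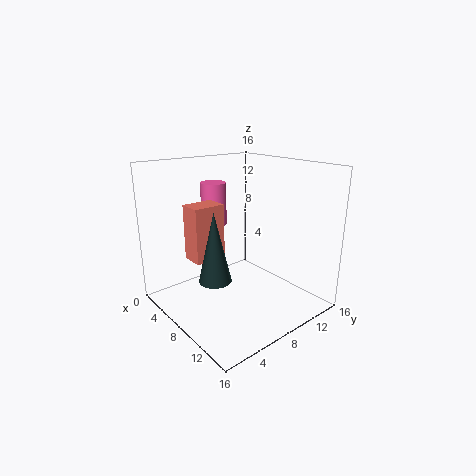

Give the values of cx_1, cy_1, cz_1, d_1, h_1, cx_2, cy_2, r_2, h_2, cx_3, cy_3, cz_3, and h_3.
cx_1 = 5
cy_1 = 3
cz_1 = 6
d_1 = 3.5
h_1 = 6
cx_2 = 12
cy_2 = 2
r_2 = 1.5
h_2 = 6.5
cx_3 = 3.5
cy_3 = 8
cz_3 = 8.5
h_3 = 5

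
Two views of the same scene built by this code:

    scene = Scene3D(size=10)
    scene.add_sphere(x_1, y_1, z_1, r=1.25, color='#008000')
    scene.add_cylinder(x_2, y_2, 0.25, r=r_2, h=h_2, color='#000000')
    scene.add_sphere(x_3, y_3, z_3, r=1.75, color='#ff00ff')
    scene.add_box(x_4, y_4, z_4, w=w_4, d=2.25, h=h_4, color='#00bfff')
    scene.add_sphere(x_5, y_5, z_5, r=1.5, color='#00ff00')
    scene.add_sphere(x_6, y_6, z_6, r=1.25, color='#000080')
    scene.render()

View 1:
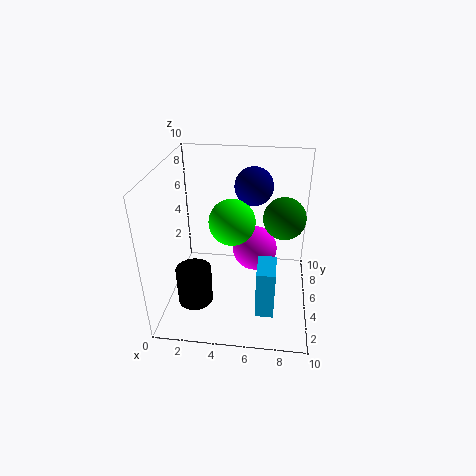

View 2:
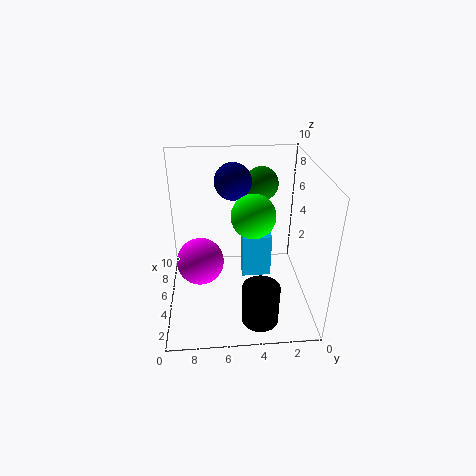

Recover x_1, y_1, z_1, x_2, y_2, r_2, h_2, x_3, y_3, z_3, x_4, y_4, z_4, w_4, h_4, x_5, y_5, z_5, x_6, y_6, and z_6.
x_1 = 8, y_1 = 3, z_1 = 7.75, x_2 = 2, y_2 = 3.75, r_2 = 1.25, h_2 = 2.75, x_3 = 6, y_3 = 7.75, z_3 = 2.5, x_4 = 6.5, y_4 = 2.25, z_4 = 0.5, w_4 = 1.25, h_4 = 3.5, x_5 = 4.75, y_5 = 4, z_5 = 6.75, x_6 = 6, y_6 = 5.25, z_6 = 8.75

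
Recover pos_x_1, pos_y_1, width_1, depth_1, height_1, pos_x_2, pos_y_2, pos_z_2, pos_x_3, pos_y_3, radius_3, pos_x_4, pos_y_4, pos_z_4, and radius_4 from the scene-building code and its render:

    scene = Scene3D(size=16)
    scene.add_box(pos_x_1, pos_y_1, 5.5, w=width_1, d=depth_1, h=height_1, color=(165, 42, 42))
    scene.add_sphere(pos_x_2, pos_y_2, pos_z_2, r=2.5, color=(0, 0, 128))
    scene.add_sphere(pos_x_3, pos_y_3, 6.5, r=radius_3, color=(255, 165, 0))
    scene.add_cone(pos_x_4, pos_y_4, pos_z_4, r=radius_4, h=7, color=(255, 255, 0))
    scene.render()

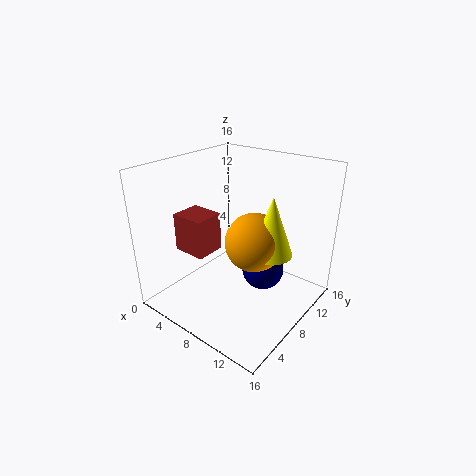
pos_x_1 = 1, pos_y_1 = 5, width_1 = 4, depth_1 = 3.5, height_1 = 4.5, pos_x_2 = 9.5, pos_y_2 = 11, pos_z_2 = 3, pos_x_3 = 8.5, pos_y_3 = 10.5, radius_3 = 3.5, pos_x_4 = 10.5, pos_y_4 = 11, pos_z_4 = 5.5, radius_4 = 2.5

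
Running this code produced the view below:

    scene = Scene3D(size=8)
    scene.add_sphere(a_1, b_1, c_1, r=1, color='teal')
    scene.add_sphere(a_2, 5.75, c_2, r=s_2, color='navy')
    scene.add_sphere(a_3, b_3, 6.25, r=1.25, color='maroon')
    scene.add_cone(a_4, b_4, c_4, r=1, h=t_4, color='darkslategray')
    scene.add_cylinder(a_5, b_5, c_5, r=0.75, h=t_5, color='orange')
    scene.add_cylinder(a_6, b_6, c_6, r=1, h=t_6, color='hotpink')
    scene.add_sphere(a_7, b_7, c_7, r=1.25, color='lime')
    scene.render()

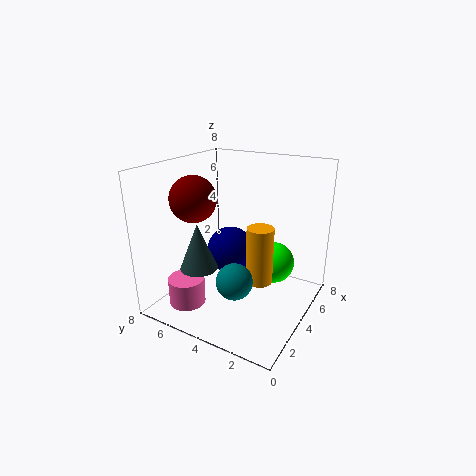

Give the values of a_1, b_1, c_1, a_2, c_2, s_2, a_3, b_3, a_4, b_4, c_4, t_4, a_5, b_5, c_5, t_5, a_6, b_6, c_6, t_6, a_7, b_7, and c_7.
a_1 = 2.75, b_1 = 3.5, c_1 = 2, a_2 = 6, c_2 = 2, s_2 = 1.5, a_3 = 2.75, b_3 = 6, a_4 = 2, b_4 = 5.25, c_4 = 2.75, t_4 = 2.5, a_5 = 4.25, b_5 = 2.75, c_5 = 1.5, t_5 = 3.25, a_6 = 1.75, b_6 = 6, c_6 = 0.5, t_6 = 1.5, a_7 = 6.25, b_7 = 2.75, c_7 = 1.75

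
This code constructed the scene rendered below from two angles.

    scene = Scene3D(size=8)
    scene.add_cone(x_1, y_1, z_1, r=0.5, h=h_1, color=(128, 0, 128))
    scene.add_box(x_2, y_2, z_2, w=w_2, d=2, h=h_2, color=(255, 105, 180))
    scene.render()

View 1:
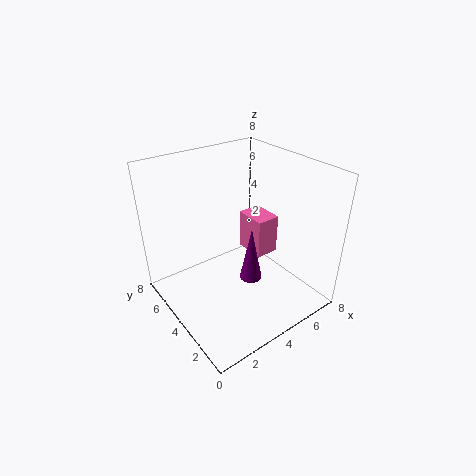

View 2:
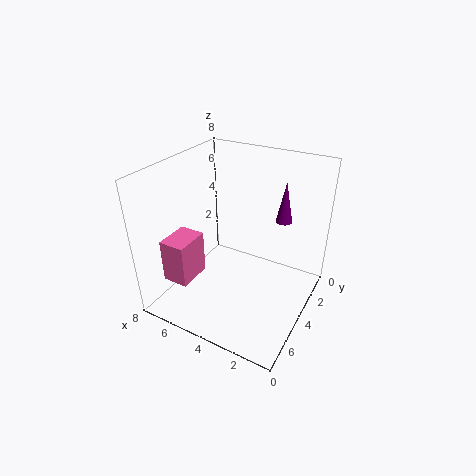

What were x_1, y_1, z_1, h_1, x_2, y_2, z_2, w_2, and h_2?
x_1 = 2.5
y_1 = 1
z_1 = 4
h_1 = 2.5
x_2 = 6
y_2 = 4.5
z_2 = 1.5
w_2 = 1.5
h_2 = 2.5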